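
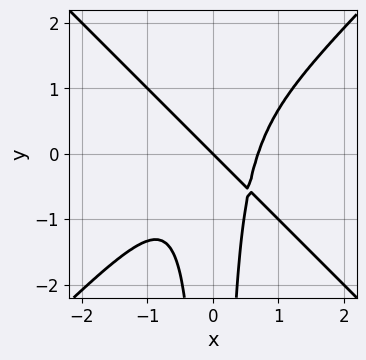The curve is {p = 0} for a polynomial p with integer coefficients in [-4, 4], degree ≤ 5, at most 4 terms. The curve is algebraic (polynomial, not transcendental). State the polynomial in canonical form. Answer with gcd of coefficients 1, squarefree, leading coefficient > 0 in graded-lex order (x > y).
First, deg p = 4.
Then, from the axis intercepts and sections: one x-axis crossing is at x = 0; one y-axis crossing is at y = 0.
Finally, together with the visible shape, these determine p as stated.

3*x^4 - 3*x^2*y^2 - x - y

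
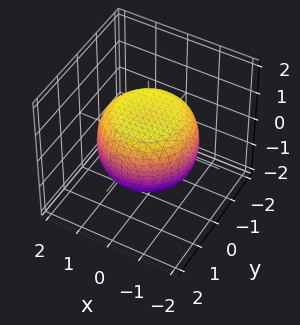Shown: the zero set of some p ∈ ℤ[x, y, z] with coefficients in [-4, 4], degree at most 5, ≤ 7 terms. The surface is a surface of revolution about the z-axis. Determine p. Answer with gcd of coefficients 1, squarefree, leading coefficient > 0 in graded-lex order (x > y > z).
(a) deg p = 4. No degree-3 surface has this shape.
(b) By symmetry, the z-axis is an axis of rotation, so x and y enter only as x² + y².
(c) Against the integer gridlines: the z-axis gridline crossings are at z ∈ {-1, 1}; a circular section at z = -1 has radius exactly 1.
(d) Assembling these constraints gives the stated polynomial.

x^4 + 2*x^2*y^2 + y^4 - x^2 - y^2 + 2*z^2 - 2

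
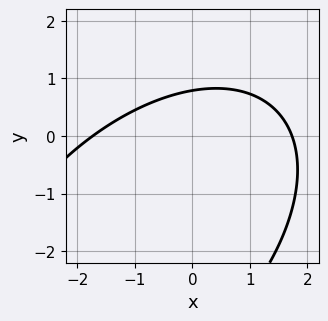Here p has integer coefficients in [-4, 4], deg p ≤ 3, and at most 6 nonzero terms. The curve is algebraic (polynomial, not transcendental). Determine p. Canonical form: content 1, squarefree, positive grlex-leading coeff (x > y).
First, deg p = 2. The shape is more complex than any degree-1 curve.
Finally, matching integer coefficients to the picture gives p.

x^2 - x*y + y^2 + 3*y - 3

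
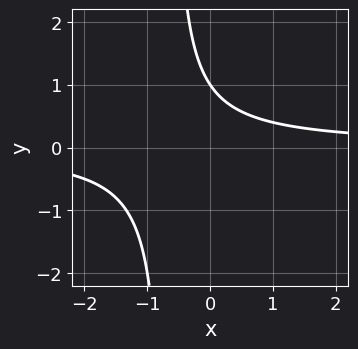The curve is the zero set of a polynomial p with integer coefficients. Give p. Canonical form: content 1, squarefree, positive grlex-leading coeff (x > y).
3*x*y + 2*y - 2

1. deg p = 2.
2. From the axis intercepts and sections: it misses every integer gridline on the x-axis; it crosses the y-axis at the gridline y = 1.
3. Matching integer coefficients to the picture gives p.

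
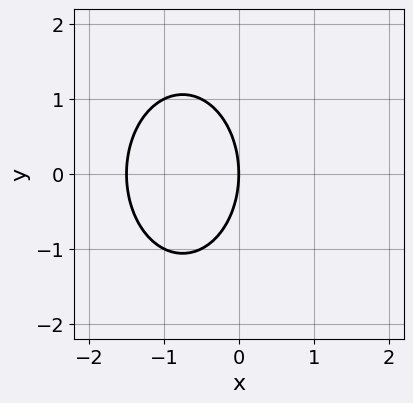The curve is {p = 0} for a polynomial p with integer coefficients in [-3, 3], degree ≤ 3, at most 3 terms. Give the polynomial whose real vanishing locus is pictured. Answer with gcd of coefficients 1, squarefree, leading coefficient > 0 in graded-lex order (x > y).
2*x^2 + y^2 + 3*x

The degree is 2 — no degree-1 curve has this shape.
Symmetries: it's symmetric under y → −y, forcing even powers of y.
Checking where it meets the axes: it crosses the y-axis at the gridline y = 0; it meets the x-axis at x = 0 (among the integer gridlines).
Putting this together gives p.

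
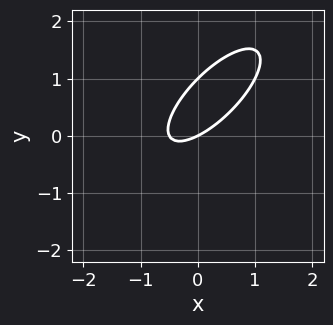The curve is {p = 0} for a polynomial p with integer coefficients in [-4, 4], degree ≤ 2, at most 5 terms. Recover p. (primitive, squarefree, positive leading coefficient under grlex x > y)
1. Degree: a generic line meets the curve in up to 2 points, so deg p = 2.
2. Against the integer gridlines: it meets the x-axis at x = 0 (among the integer gridlines); among the integer gridlines, it crosses the y-axis at y ∈ {0, 1}.
3. Assembling these constraints gives the stated polynomial.

2*x^2 - 3*x*y + 2*y^2 + x - 2*y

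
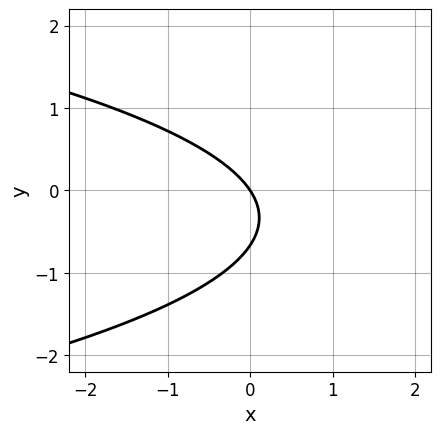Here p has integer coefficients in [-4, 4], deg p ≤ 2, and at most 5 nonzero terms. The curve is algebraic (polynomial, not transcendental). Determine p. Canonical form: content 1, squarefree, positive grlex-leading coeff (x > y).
1. Degree: no degree-1 curve has this shape, so deg p = 2.
2. Checking where it meets the axes: it crosses the y-axis at the gridline y = 0; it meets the x-axis at x = 0 (among the integer gridlines).
3. Together with the visible shape, these determine p as stated.

3*y^2 + 3*x + 2*y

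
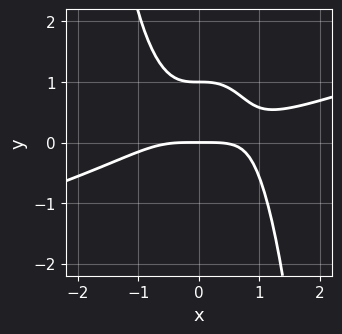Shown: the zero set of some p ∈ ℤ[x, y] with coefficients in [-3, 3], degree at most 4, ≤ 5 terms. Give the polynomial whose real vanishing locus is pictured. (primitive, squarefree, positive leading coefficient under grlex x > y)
x^4 - 3*x^3*y - 3*y^2 + 3*y

(a) deg p = 4.
(b) Against the integer gridlines: the y-axis gridline crossings are at y ∈ {0, 1}; it meets the x-axis at x = 0 (among the integer gridlines).
(c) Fitting integer coefficients to these (and the overall shape) gives p.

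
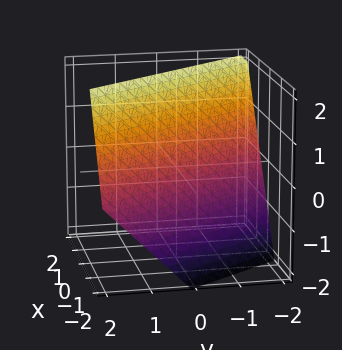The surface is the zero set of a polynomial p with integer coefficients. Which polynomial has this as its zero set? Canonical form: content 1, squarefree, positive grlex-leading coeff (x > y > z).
1. deg p = 1.
2. From the axis intercepts and sections: one z-axis crossing is at z = 1; one y-axis crossing is at y = -1.
3. These observations pin down the coefficients.

3*x + 2*y - 2*z + 2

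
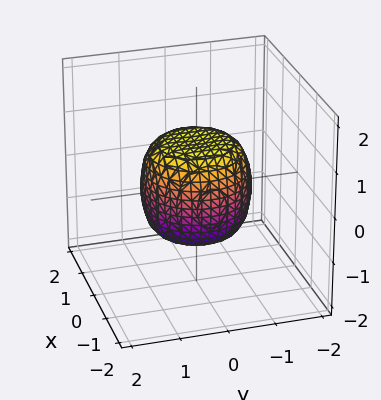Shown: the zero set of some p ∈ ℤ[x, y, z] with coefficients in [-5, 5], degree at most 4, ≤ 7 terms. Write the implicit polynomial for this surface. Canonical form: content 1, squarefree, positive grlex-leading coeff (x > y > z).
(a) deg p = 4. A generic line meets the surface in up to 4 points.
(b) Symmetries: rotational symmetry about the z-axis ⇒ p depends on x, y only through x² + y².
(c) Observable constraints: a circular section at z = -1 has radius between 0 and 1; among the integer gridlines, it crosses the z-axis at z ∈ {-1, 1}.
(d) Matching integer coefficients to the picture gives p.

2*x^4 + 4*x^2*y^2 + 2*y^4 - x^2 - y^2 + 2*z^2 - 2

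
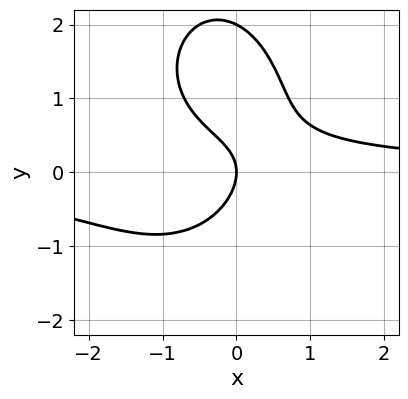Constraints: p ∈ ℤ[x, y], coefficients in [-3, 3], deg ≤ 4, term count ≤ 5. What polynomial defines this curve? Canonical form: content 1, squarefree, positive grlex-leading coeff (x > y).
First, deg p = 3.
Next, checking where it meets the axes: it crosses the x-axis at the gridline x = 0; the y-axis gridline crossings are at y ∈ {0, 2}.
Finally, fitting integer coefficients to these (and the overall shape) gives p.

2*x^2*y + y^3 + 2*x*y - 2*y^2 - 2*x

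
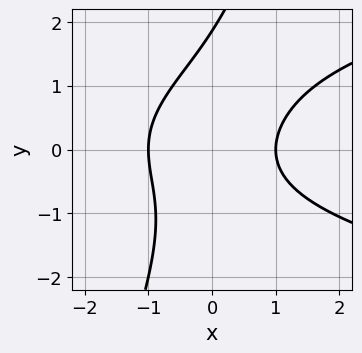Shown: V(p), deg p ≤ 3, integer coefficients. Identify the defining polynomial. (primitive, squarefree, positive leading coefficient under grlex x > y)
3*x*y^2 - y^3 - 3*x^2 + y^2 + 3

(a) deg p = 3. A generic line meets the curve in up to 3 points.
(b) Against the integer gridlines: among the integer gridlines, it crosses the x-axis at x ∈ {-1, 1}.
(c) These observations pin down the coefficients.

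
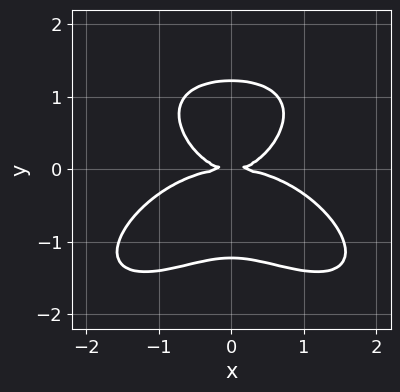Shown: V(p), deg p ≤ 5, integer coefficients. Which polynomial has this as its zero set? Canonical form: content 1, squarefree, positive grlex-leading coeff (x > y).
(a) Degree: the shape is more complex than any degree-3 curve, so deg p = 4.
(b) Symmetries: it's symmetric under x → −x, forcing even powers of x.
(c) Checking where it meets the axes: it crosses the x-axis at the gridline x = 0; one y-axis crossing is at y = 0.
(d) Assembling these constraints gives the stated polynomial.

x^4 + 2*y^4 + 2*x^2*y - 3*y^2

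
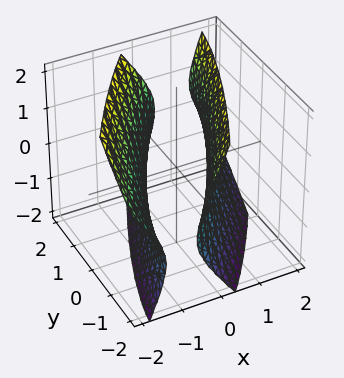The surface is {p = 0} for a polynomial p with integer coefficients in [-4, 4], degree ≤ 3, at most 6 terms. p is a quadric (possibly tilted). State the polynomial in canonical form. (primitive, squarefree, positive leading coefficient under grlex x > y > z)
There are 2 components. They look like related sheets of one shape, so recover p as a whole.
deg p = 2. A generic line meets the surface in up to 2 points.
From the visible intercepts: no z-intercept at any integer in the box.
The integer polynomial consistent with all of this is the stated p.

3*x^2 - 3*x*y + x*z + y^2 - z^2 - 2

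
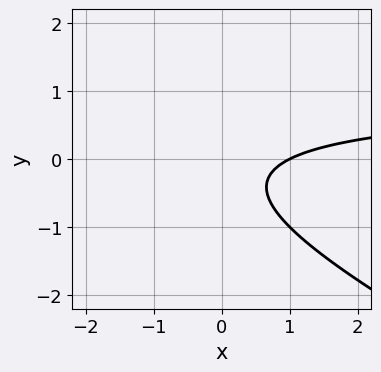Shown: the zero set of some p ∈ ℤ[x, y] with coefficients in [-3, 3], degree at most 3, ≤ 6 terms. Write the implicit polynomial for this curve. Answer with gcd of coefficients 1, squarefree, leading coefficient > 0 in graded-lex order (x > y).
x*y + 2*y^2 - x + y + 1

(a) deg p = 2. A generic line meets the curve in up to 2 points.
(b) Reading off the gridlines: one x-axis crossing is at x = 1; the curve avoids every integer y-axis point in the box.
(c) Assembling these constraints gives the stated polynomial.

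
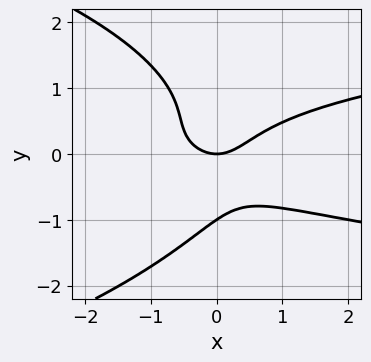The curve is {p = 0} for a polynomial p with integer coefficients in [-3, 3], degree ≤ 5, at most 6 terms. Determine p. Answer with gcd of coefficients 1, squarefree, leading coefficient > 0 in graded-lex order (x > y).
(a) Degree: the shape is more complex than any degree-3 curve, so deg p = 4.
(b) Reading off the gridlines: it crosses the x-axis at the gridline x = 0; among the integer gridlines, it crosses the y-axis at y ∈ {-1, 0}.
(c) Solving for integer coefficients yields p as stated.

y^4 + 2*x*y^2 - x^2 + y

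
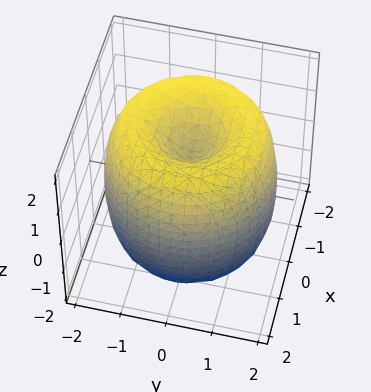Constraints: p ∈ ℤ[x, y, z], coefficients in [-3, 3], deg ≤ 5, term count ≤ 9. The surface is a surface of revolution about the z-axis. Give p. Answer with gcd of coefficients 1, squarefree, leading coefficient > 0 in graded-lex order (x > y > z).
x^4 + 2*x^2*y^2 + y^4 - 3*x^2 - 3*y^2 + z^2 - 1

(a) The degree is 4 — the shape is more complex than any degree-3 surface.
(b) Symmetries: rotational symmetry about the z-axis ⇒ p depends on x, y only through x² + y².
(c) Observable constraints: the z-axis gridline crossings are at z ∈ {-1, 1}; a circular section at z = 0 has radius between 1 and 2.
(d) Assembling these constraints gives the stated polynomial.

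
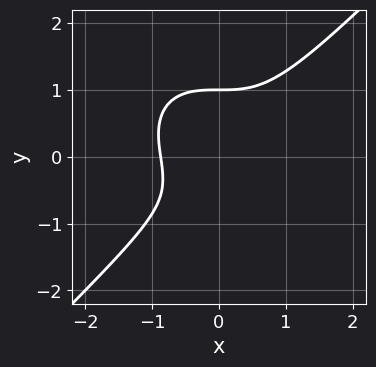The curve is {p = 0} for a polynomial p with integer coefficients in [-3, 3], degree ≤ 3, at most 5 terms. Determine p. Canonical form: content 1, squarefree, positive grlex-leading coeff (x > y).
3*x^3 - 3*y^3 + y + 2

(a) deg p = 3. A generic line meets the curve in up to 3 points.
(b) From the visible intercepts: one y-axis crossing is at y = 1.
(c) These observations pin down the coefficients.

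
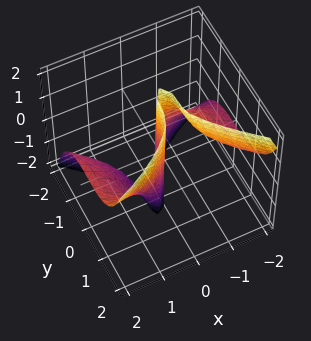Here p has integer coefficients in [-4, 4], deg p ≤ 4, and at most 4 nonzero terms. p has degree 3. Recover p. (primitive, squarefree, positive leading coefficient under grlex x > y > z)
The degree is 3 — the shape is more complex than any degree-2 surface.
Checking where it meets the axes: every point of the z-axis in the box is on the surface; one y-axis crossing is at y = 0; it crosses the x-axis at the gridline x = 0.
Fitting integer coefficients to these (and the overall shape) gives p.

x^3 - 3*x^2*z + 3*y^3 - 3*x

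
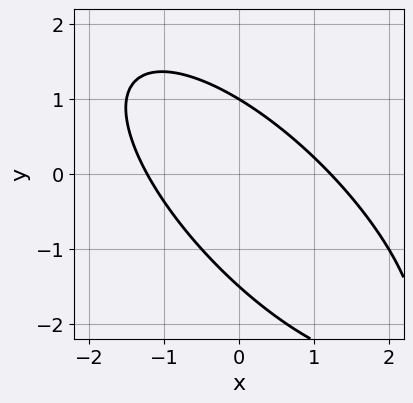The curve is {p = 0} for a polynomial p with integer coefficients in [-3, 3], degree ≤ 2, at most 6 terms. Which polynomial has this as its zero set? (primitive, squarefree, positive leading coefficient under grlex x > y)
2*x^2 + 3*x*y + 2*y^2 + y - 3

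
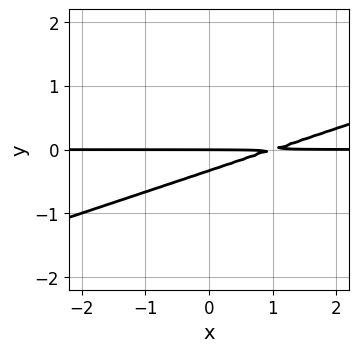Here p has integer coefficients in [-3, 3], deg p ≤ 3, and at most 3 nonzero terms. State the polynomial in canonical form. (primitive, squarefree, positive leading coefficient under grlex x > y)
x*y - 3*y^2 - y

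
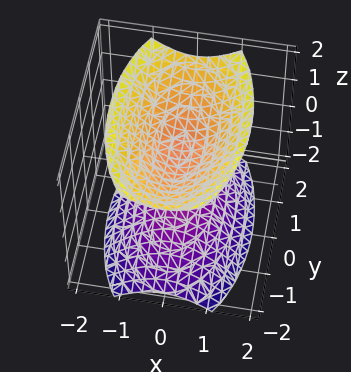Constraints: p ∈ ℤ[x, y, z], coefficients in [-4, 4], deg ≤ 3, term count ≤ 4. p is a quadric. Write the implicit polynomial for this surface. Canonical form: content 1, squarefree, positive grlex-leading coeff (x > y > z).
3*x^2 + y^2 - 2*z^2 + 1

First, there are 2 components. They look like related sheets of one shape, so recover p as a whole.
Next, the degree is 2 — two separate bowl-shaped sheets opening away from each other; a quadric.
Then, symmetries: mirror symmetry x ↦ −x ⇒ only even powers of x; the z ↦ −z reflection is a symmetry, so z appears only in even powers; mirror symmetry y ↦ −y ⇒ only even powers of y.
Then, from the axis intercepts and sections: no x-intercept at any integer in the box; the surface avoids every integer y-axis point in the box.
Finally, solving for integer coefficients yields p as stated.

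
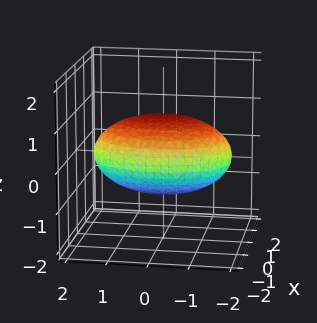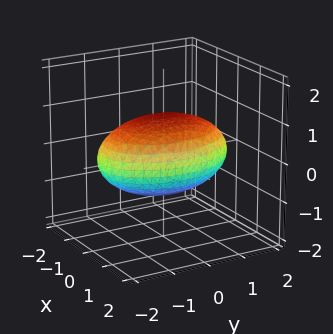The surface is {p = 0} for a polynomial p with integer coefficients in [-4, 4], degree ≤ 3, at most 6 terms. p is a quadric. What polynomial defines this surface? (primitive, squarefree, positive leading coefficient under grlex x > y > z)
2*x^2 + y^2 + 3*z^2 - 3

First, degree: bounded and convex; a quadric, so deg p = 2.
Next, symmetries: mirror symmetry x ↦ −x ⇒ only even powers of x; the z ↦ −z reflection is a symmetry, so z appears only in even powers; it's symmetric under y → −y, forcing even powers of y.
Then, checking where it meets the axes: the z-axis gridline crossings are at z ∈ {-1, 1}.
Finally, solving for integer coefficients yields p as stated.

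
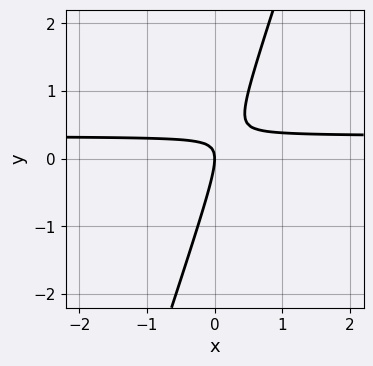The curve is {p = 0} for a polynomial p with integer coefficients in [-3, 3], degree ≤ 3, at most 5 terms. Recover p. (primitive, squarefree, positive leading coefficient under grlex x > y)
First, degree: a generic line meets the curve in up to 2 points, so deg p = 2.
Next, from the visible intercepts: one x-axis crossing is at x = 0; one y-axis crossing is at y = 0.
Finally, the integer polynomial consistent with all of this is the stated p.

3*x*y - y^2 - x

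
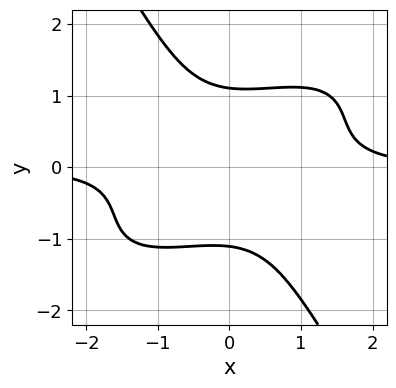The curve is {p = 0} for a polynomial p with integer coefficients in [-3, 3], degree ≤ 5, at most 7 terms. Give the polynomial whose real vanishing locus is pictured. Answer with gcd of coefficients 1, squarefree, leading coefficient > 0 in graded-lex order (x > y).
First, degree: the shape is more complex than any degree-3 curve, so deg p = 4.
Next, checking where it meets the axes: the curve avoids every integer x-axis point in the box.
Finally, together with the visible shape, these determine p as stated.

2*x^3*y - 3*x^2*y^2 + x*y^3 + 2*y^4 - 3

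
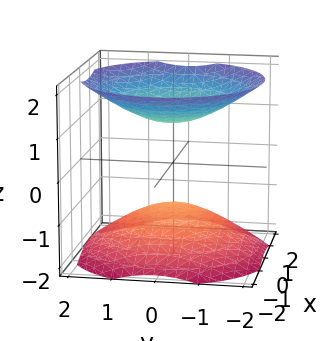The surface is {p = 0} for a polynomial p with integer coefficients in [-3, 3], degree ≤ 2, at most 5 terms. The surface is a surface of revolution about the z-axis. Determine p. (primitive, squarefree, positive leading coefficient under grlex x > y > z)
1. There are 2 components. They look like related sheets of one shape, so recover p as a whole.
2. The degree is 2 — no degree-1 surface has this shape.
3. Symmetries: the surface is invariant under rotation about z: p = q(x² + y², z).
4. From the axis intercepts and sections: the z-axis gridline crossings are at z ∈ {-1, 1}; the surface avoids every integer y-axis point in the box.
5. Fitting integer coefficients to these (and the overall shape) gives p.

2*x^2 + 2*y^2 - 3*z^2 + 3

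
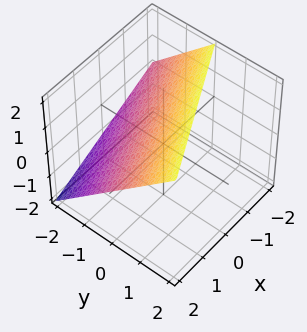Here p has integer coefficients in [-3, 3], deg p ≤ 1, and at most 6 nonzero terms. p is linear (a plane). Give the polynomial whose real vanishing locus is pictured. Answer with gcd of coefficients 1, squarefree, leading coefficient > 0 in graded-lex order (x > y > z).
x - 2*y + 2*z - 2

(a) Degree: every cross-section is a straight line — this is a plane, so deg p = 1.
(b) From the axis intercepts and sections: it crosses the y-axis at the gridline y = -1; one z-axis crossing is at z = 1; it meets the x-axis at x = 2 (among the integer gridlines).
(c) These observations pin down the coefficients.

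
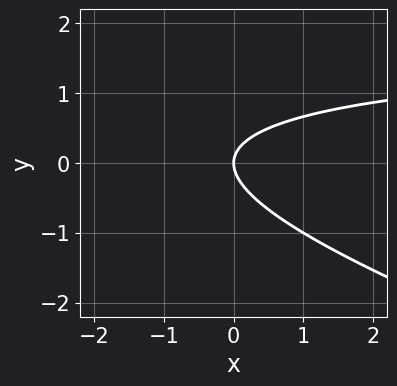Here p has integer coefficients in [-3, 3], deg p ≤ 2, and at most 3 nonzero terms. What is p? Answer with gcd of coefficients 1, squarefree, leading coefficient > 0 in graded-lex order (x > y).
Degree: the shape is more complex than any degree-1 curve, so deg p = 2.
Reading off the gridlines: it crosses the x-axis at the gridline x = 0; one y-axis crossing is at y = 0.
Assembling these constraints gives the stated polynomial.

x*y + 3*y^2 - 2*x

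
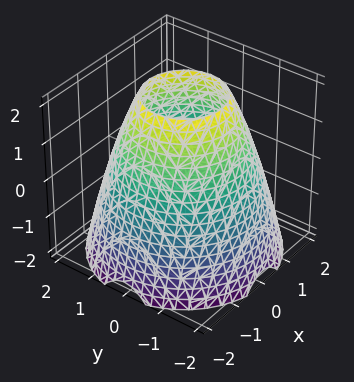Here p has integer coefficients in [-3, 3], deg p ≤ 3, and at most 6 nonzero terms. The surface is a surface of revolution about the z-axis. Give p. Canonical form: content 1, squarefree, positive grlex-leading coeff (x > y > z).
x^2 + y^2 + z - 3

deg p = 2.
Symmetries: the z-axis is an axis of rotation, so x and y enter only as x² + y².
Observable constraints: no z-intercept at any integer in the box; a circular section at z = 1 has radius between 1 and 2.
Putting this together gives p.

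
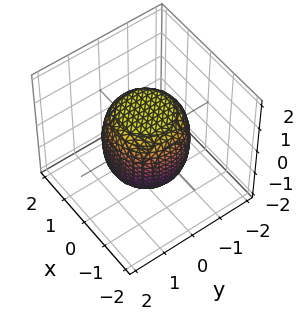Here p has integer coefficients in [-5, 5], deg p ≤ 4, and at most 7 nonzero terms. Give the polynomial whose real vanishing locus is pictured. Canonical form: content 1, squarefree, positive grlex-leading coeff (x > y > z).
2*x^4 + 4*x^2*y^2 + 2*y^4 - x^2 - y^2 + 2*z^2 - 3

1. The degree is 4 — a generic line meets the surface in up to 4 points.
2. Symmetries: every cross-section ⟂ z is a circle, so x, y appear only via x² + y².
3. From the axis intercepts and sections: a circular section at z = 1 has radius exactly 1.
4. Matching integer coefficients to the picture gives p.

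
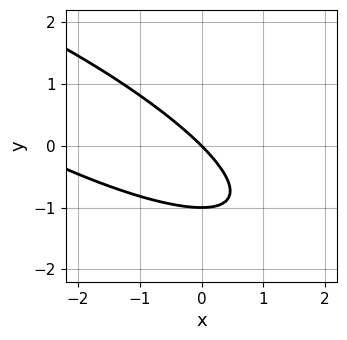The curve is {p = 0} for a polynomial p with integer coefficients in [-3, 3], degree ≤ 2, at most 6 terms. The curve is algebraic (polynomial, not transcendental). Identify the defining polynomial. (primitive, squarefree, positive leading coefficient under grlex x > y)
First, the degree is 2 — a generic line meets the curve in up to 2 points.
Next, against the integer gridlines: it crosses the x-axis at the gridline x = 0; among the integer gridlines, it crosses the y-axis at y ∈ {-1, 0}.
Finally, these observations pin down the coefficients.

x^2 + 3*x*y + 3*y^2 + 3*x + 3*y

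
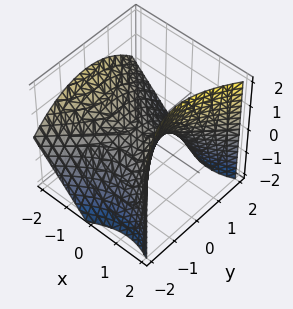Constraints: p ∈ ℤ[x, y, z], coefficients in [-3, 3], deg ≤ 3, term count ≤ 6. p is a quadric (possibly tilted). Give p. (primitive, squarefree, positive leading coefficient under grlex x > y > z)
x^2 + x*z - y^2 - 2*z

1. The degree is 2 — the shape is more complex than any degree-1 surface.
2. Observable constraints: one x-axis crossing is at x = 0; it meets the z-axis at z = 0 (among the integer gridlines).
3. Matching integer coefficients to the picture gives p.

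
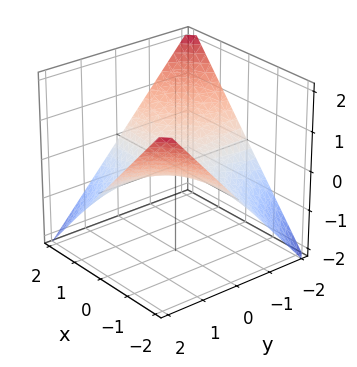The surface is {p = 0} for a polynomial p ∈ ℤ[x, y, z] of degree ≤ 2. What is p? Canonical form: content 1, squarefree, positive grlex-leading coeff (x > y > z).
1. The degree is 2 — a hyperbolic paraboloid; a quadric.
2. Observable constraints: the visible y-axis segment lies entirely on the surface; every point of the x-axis in the box is on the surface; it crosses the z-axis at the gridline z = 0.
3. Solving for integer coefficients yields p as stated.

x*y + 2*z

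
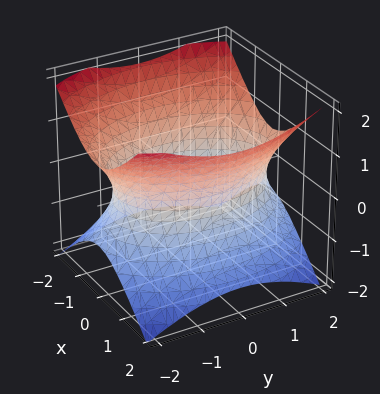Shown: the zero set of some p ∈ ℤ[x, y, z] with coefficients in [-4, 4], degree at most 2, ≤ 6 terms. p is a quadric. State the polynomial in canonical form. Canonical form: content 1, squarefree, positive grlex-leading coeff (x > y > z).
2*x^2 + y^2 - 2*z^2 - 3

Degree: one connected sheet with a waist; a quadric, so deg p = 2.
Symmetries: it's symmetric under x → −x, forcing even powers of x; mirror symmetry y ↦ −y ⇒ only even powers of y; the z ↦ −z reflection is a symmetry, so z appears only in even powers.
Observable constraints: the surface avoids every integer z-axis point in the box.
Putting this together gives p.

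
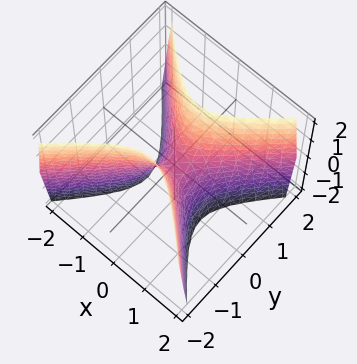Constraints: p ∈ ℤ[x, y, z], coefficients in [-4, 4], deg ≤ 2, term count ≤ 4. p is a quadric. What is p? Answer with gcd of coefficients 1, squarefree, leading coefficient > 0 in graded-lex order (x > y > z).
Degree: a hyperbolic paraboloid; a quadric, so deg p = 2.
Symmetries: the x ↦ −x reflection is a symmetry, so x appears only in even powers; the y ↦ −y reflection is a symmetry, so y appears only in even powers.
Observable constraints: one y-axis crossing is at y = 0; one z-axis crossing is at z = 0; it crosses the x-axis at the gridline x = 0.
Assembling these constraints gives the stated polynomial.

3*x^2 - 3*y^2 + z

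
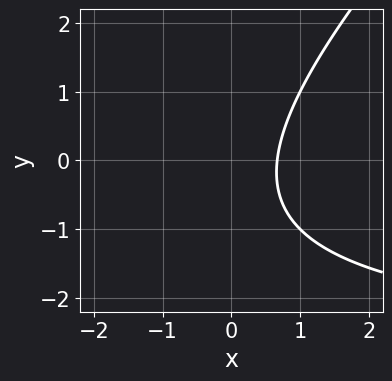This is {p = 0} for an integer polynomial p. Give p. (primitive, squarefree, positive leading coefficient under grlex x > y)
x*y - y^2 + 3*x - y - 2

Degree: a generic line meets the curve in up to 2 points, so deg p = 2.
Checking where it meets the axes: it misses every integer gridline on the y-axis.
Solving for integer coefficients yields p as stated.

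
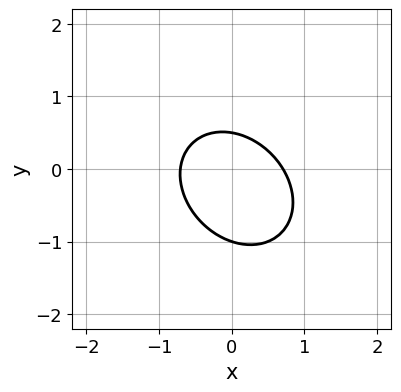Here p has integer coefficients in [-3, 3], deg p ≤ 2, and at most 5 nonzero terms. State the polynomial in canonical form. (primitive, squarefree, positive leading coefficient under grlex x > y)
2*x^2 + x*y + 2*y^2 + y - 1

(a) deg p = 2. No degree-1 curve has this shape.
(b) Checking where it meets the axes: it meets the y-axis at y = -1 (among the integer gridlines).
(c) The integer polynomial consistent with all of this is the stated p.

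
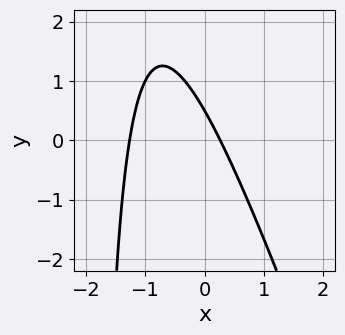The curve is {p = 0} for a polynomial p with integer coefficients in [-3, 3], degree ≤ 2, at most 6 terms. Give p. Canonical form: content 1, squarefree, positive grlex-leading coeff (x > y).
3*x^2 + x*y + 3*x + 2*y - 1

The degree is 2 — no degree-1 curve has this shape.
The integer polynomial consistent with all of this is the stated p.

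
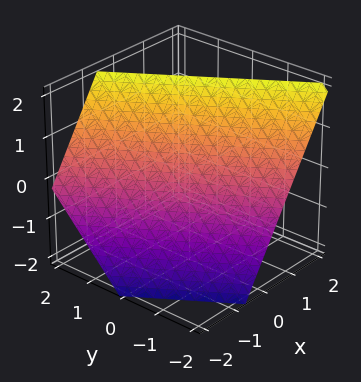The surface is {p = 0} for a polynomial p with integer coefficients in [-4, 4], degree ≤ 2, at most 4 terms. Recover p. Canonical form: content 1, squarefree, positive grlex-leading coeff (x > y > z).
3*x + 2*y - 2*z + 2

1. deg p = 1. Every cross-section is a straight line — this is a plane.
2. Checking where it meets the axes: one z-axis crossing is at z = 1; one y-axis crossing is at y = -1.
3. The integer polynomial consistent with all of this is the stated p.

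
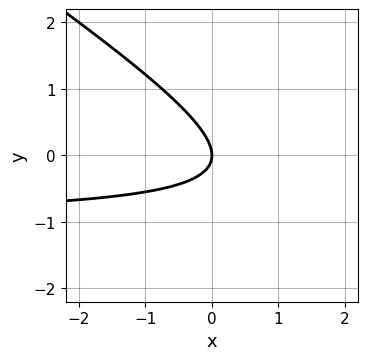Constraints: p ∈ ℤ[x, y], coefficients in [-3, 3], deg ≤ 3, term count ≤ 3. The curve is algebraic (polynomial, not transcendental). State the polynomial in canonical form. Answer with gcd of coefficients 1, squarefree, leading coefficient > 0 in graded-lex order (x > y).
2*x*y + 3*y^2 + 2*x

deg p = 2.
Against the integer gridlines: it meets the y-axis at y = 0 (among the integer gridlines); it crosses the x-axis at the gridline x = 0.
These observations pin down the coefficients.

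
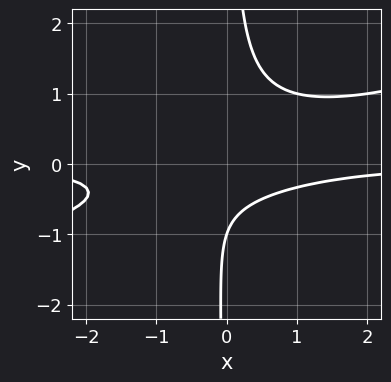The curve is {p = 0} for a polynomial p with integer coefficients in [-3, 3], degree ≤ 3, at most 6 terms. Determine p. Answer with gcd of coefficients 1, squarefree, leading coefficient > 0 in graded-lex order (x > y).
x^2*y - 3*x*y^2 + y + 1

1. The degree is 3 — a generic line meets the curve in up to 3 points.
2. Checking where it meets the axes: the curve avoids every integer x-axis point in the box; one y-axis crossing is at y = -1.
3. Solving for integer coefficients yields p as stated.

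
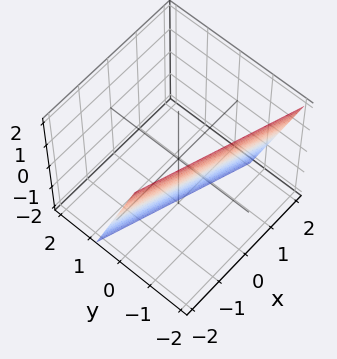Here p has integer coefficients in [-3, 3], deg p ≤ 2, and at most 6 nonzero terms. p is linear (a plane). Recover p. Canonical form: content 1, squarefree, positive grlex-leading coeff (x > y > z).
Degree: the surface is flat (a plane), so deg p = 1.
Observable constraints: one z-axis crossing is at z = -2; it crosses the x-axis at the gridline x = -2.
Matching integer coefficients to the picture gives p.

x + 3*y + z + 2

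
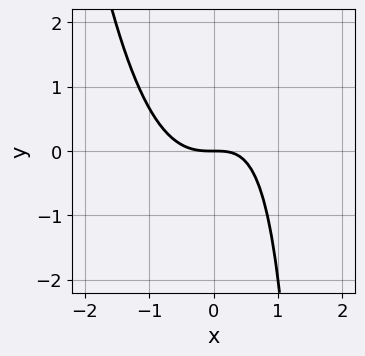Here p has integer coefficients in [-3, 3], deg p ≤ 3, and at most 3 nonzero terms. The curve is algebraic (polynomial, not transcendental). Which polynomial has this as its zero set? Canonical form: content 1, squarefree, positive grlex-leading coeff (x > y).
2*x^3 - x*y + 2*y

(a) The degree is 3 — a generic line meets the curve in up to 3 points.
(b) From the axis intercepts and sections: it meets the x-axis at x = 0 (among the integer gridlines); one y-axis crossing is at y = 0.
(c) These observations pin down the coefficients.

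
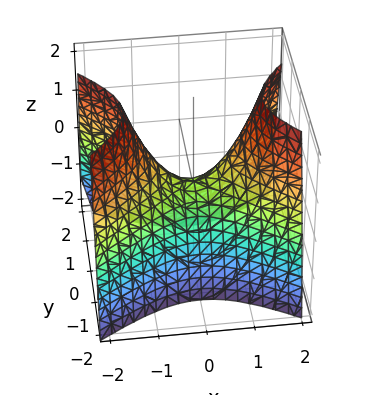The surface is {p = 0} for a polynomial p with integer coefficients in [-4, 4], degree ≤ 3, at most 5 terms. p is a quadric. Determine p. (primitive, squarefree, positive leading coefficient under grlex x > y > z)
2*x^2 - 3*y^2 - 2*z

(a) Degree: a hyperbolic paraboloid; a quadric, so deg p = 2.
(b) Symmetries: it's symmetric under y → −y, forcing even powers of y; mirror symmetry x ↦ −x ⇒ only even powers of x.
(c) Observable constraints: it meets the y-axis at y = 0 (among the integer gridlines); one x-axis crossing is at x = 0.
(d) Putting this together gives p.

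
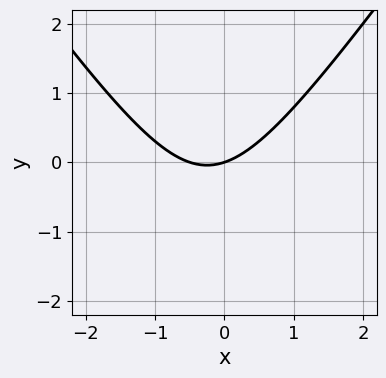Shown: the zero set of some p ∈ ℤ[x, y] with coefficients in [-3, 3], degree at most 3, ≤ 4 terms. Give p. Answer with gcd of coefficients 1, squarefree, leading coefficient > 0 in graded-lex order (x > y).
The degree is 2 — no degree-1 curve has this shape.
From the axis intercepts and sections: it meets the x-axis at x = 0 (among the integer gridlines); it meets the y-axis at y = 0 (among the integer gridlines).
Fitting integer coefficients to these (and the overall shape) gives p.

2*x^2 - y^2 + x - 3*y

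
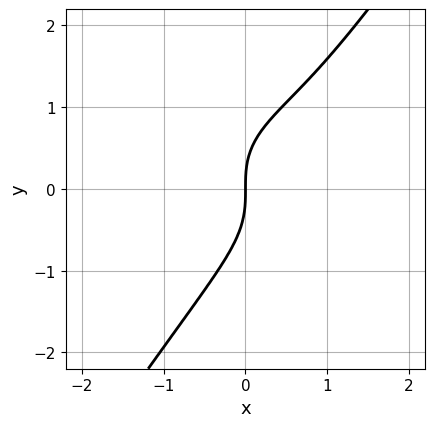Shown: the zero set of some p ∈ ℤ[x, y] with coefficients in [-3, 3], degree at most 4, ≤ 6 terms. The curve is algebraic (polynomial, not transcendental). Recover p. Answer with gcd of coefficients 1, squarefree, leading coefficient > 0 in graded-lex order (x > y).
2*x^3 + 2*x*y^2 - 2*y^3 - 2*x^2 + 3*x

The degree is 3 — a generic line meets the curve in up to 3 points.
Observable constraints: it meets the x-axis at x = 0 (among the integer gridlines); it meets the y-axis at y = 0 (among the integer gridlines).
Fitting integer coefficients to these (and the overall shape) gives p.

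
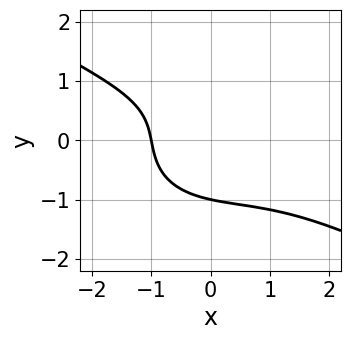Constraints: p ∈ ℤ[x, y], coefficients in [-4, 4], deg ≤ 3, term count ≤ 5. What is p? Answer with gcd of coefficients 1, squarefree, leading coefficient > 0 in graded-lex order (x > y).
Degree: a generic line meets the curve in up to 3 points, so deg p = 3.
From the axis intercepts and sections: it meets the x-axis at x = -1 (among the integer gridlines); it crosses the y-axis at the gridline y = -1.
Putting this together gives p.

x^3 + x^2*y + 3*y^3 + 2*x + 3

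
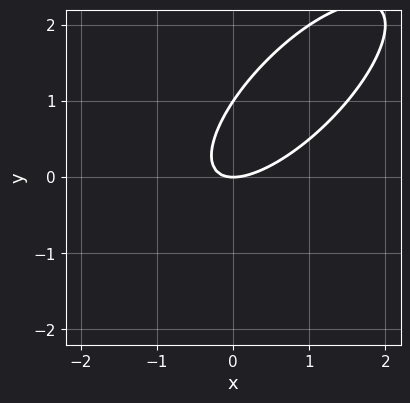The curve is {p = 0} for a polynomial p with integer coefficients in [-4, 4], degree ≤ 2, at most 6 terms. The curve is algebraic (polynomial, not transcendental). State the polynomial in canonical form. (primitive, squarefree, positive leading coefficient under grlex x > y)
2*x^2 - 3*x*y + 2*y^2 - 2*y

First, deg p = 2. The shape is more complex than any degree-1 curve.
Next, against the integer gridlines: it meets the x-axis at x = 0 (among the integer gridlines); among the integer gridlines, it crosses the y-axis at y ∈ {0, 1}.
Finally, assembling these constraints gives the stated polynomial.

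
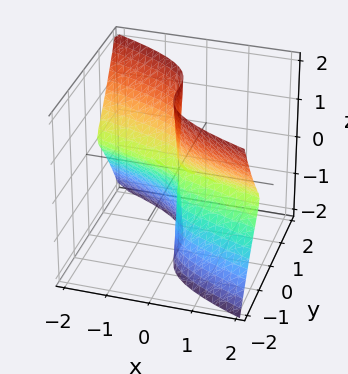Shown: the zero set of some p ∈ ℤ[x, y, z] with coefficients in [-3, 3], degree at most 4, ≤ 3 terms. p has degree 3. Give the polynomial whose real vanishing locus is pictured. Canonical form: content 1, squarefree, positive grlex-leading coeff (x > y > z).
x*y^2 + 2*x*z^2 + 3*y^3

First, deg p = 3. No degree-2 surface has this shape.
Next, reading off the gridlines: the visible z-axis segment lies entirely on the surface; the visible x-axis segment lies entirely on the surface; it meets the y-axis at y = 0 (among the integer gridlines).
Finally, assembling these constraints gives the stated polynomial.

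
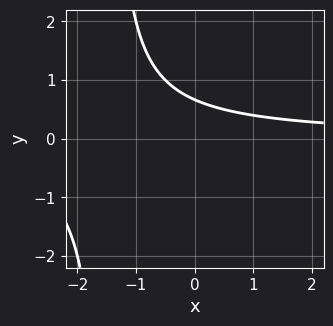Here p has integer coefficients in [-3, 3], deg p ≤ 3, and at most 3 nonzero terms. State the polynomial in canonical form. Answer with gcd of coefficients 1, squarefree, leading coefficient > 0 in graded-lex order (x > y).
2*x*y + 3*y - 2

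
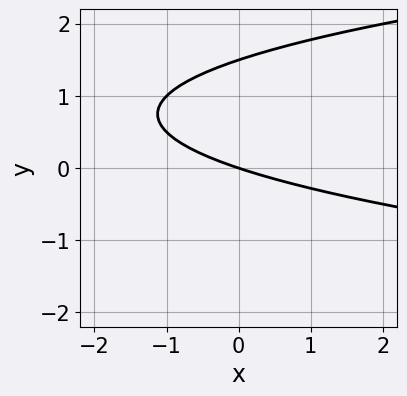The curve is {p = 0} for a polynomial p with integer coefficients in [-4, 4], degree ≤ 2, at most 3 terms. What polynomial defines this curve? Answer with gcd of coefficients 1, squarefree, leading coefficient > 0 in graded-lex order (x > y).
First, the degree is 2 — the shape is more complex than any degree-1 curve.
Then, from the axis intercepts and sections: one y-axis crossing is at y = 0; one x-axis crossing is at x = 0.
Finally, these observations pin down the coefficients.

2*y^2 - x - 3*y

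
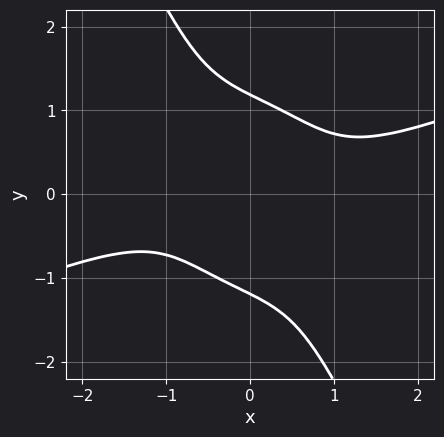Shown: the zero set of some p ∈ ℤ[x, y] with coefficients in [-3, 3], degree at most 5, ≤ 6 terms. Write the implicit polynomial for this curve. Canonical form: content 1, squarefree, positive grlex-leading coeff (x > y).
x^4 - 2*x^3*y - x^2*y^2 - 2*x*y^3 - y^4 + 2

(a) deg p = 4.
(b) From the visible intercepts: the curve avoids every integer x-axis point in the box.
(c) Together with the visible shape, these determine p as stated.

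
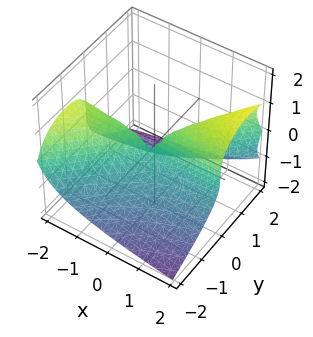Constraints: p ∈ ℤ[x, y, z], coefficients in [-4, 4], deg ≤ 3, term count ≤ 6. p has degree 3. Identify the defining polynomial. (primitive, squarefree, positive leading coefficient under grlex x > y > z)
2*z^3 - 2*x*y + 2*y^2 - y*z

1. deg p = 3. A generic line meets the surface in up to 3 points.
2. Reading off the gridlines: it meets the y-axis at y = 0 (among the integer gridlines); it meets the z-axis at z = 0 (among the integer gridlines).
3. Fitting integer coefficients to these (and the overall shape) gives p. Check: (1, 0, 0) on the x-axis lies on the surface, and p(1, 0, 0) = 0. ✓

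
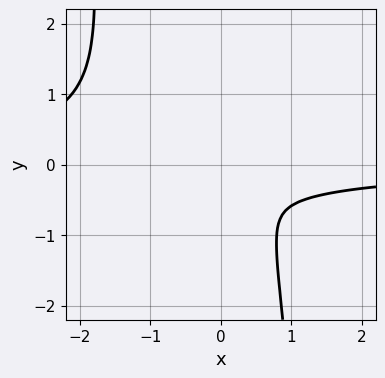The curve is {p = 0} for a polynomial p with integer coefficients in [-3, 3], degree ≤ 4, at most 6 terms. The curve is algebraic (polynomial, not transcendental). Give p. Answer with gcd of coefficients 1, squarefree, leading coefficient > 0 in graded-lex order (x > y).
2*x^3*y + 2*x^2*y + 2*x^2 + y^2

(a) deg p = 4. The shape is more complex than any degree-3 curve.
(b) The integer polynomial consistent with all of this is the stated p.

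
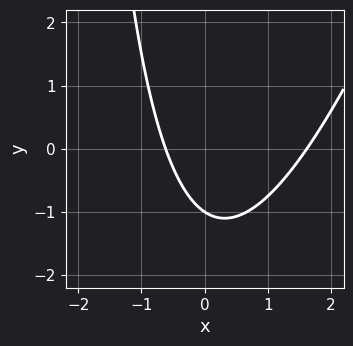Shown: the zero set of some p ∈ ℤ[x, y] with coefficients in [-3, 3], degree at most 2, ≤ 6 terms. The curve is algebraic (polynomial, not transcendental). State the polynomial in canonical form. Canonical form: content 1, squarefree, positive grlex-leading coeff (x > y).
First, the degree is 2 — the shape is more complex than any degree-1 curve.
Then, from the visible intercepts: one y-axis crossing is at y = -1.
Finally, fitting integer coefficients to these (and the overall shape) gives p.

3*x^2 - x*y - 3*x - 3*y - 3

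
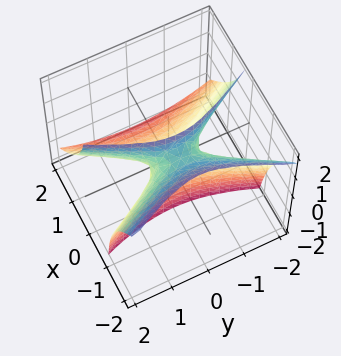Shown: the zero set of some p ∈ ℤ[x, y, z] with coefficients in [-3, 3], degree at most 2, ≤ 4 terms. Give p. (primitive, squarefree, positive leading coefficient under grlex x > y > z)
1. Degree: the shape is more complex than any degree-1 surface, so deg p = 2.
2. Against the integer gridlines: it meets the z-axis at z = 0 (among the integer gridlines); it crosses the x-axis at the gridline x = 0.
3. Assembling these constraints gives the stated polynomial.

3*x^2 + 3*x*z - y^2 + z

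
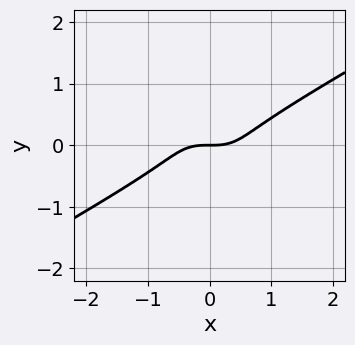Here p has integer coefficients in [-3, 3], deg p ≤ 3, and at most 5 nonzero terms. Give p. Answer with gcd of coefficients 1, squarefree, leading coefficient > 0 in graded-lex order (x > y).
1. The degree is 3 — no degree-2 curve has this shape.
2. Against the integer gridlines: it meets the y-axis at y = 0 (among the integer gridlines); it meets the x-axis at x = 0 (among the integer gridlines).
3. Matching integer coefficients to the picture gives p.

x^3 - 2*x*y^2 - 2*y^3 - y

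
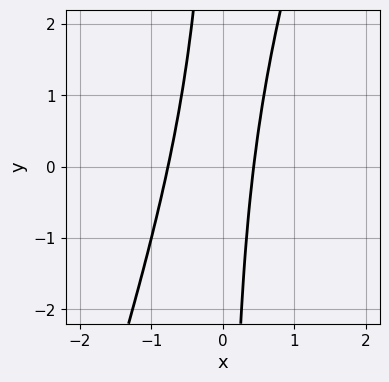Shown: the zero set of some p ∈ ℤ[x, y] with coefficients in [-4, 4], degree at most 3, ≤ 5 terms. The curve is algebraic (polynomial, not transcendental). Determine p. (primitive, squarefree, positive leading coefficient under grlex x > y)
3*x^2 - x*y + x - 1

1. Degree: no degree-1 curve has this shape, so deg p = 2.
2. Checking where it meets the axes: no y-intercept at any integer in the box.
3. Putting this together gives p.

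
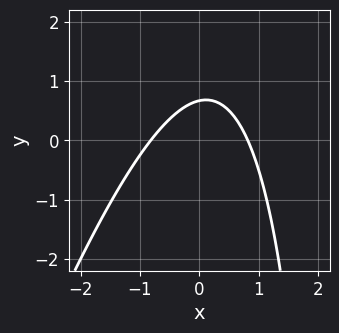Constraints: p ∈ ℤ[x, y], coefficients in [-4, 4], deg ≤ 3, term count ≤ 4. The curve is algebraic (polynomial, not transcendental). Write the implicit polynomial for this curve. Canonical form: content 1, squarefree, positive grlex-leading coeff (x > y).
(a) The degree is 2 — no degree-1 curve has this shape.
(b) Putting this together gives p.

3*x^2 - x*y + 3*y - 2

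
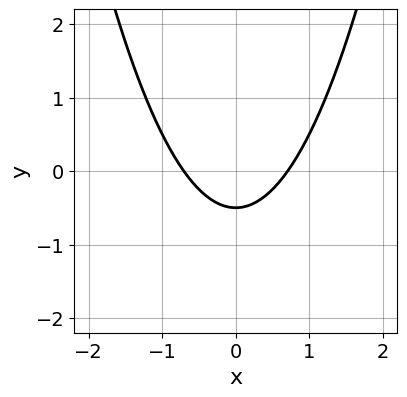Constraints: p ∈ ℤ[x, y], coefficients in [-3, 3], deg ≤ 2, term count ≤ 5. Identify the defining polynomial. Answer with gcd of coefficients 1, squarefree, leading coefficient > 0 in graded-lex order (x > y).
2*x^2 - 2*y - 1

1. The degree is 2 — no degree-1 curve has this shape.
2. Symmetries: the x ↦ −x reflection is a symmetry, so x appears only in even powers.
3. Solving for integer coefficients yields p as stated.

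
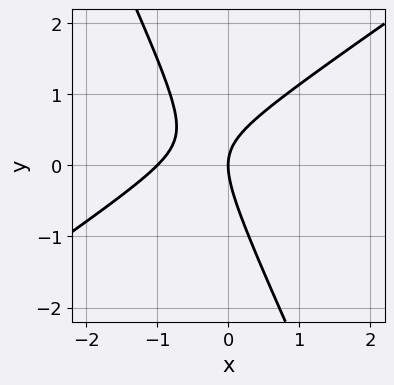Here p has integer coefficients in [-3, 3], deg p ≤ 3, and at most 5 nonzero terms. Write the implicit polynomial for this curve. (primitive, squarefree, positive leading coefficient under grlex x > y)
3*x^2 - 3*x*y - 2*y^2 + 3*x

(a) The degree is 2 — the shape is more complex than any degree-1 curve.
(b) Reading off the gridlines: among the integer gridlines, it crosses the x-axis at x ∈ {-1, 0}; it meets the y-axis at y = 0 (among the integer gridlines).
(c) Fitting integer coefficients to these (and the overall shape) gives p.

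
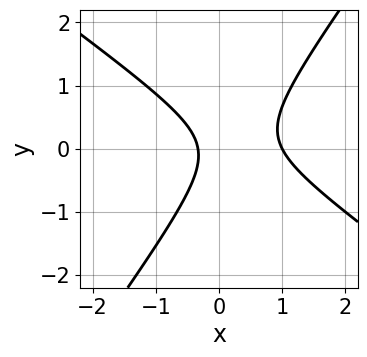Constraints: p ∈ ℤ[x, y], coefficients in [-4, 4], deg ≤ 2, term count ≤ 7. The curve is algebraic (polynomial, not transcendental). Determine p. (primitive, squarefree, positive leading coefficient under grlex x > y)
3*x^2 + 2*x*y - 3*y^2 - 2*x - 1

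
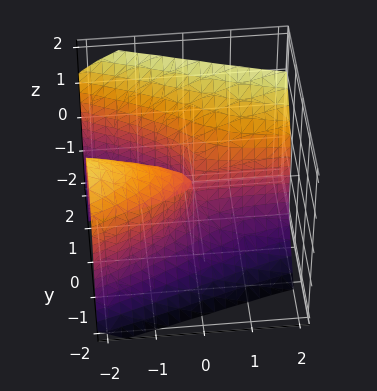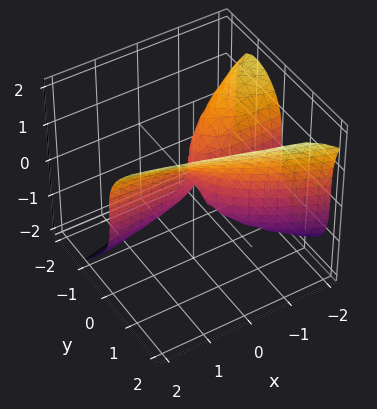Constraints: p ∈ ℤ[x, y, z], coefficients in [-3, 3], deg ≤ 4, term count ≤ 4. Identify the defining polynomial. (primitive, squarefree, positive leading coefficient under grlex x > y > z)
First, deg p = 3. A generic line meets the surface in up to 3 points.
Then, from the visible intercepts: the visible x-axis segment lies entirely on the surface; it crosses the y-axis at the gridline y = 0; it crosses the z-axis at the gridline z = 0.
Finally, matching integer coefficients to the picture gives p.

2*y^3 - z^3 + 3*x*y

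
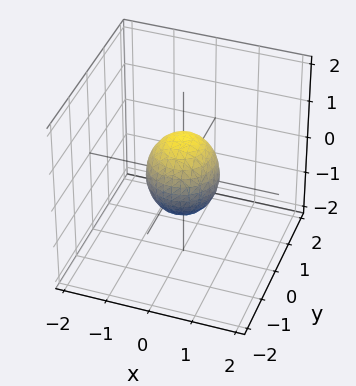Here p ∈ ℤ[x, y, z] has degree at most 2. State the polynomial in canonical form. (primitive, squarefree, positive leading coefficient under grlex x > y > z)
1. Degree: a closed, bounded, convex surface; a quadric, so deg p = 2.
2. Symmetries: it's symmetric under z → −z, forcing even powers of z; every cross-section ⟂ z is a circle, so x, y appear only via x² + y².
3. Checking where it meets the axes: the z-axis gridline crossings are at z ∈ {-1, 1}; a circular section at z = 0 has radius between 0 and 1.
4. Together with the visible shape, these determine p as stated.

3*x^2 + 3*y^2 + 2*z^2 - 2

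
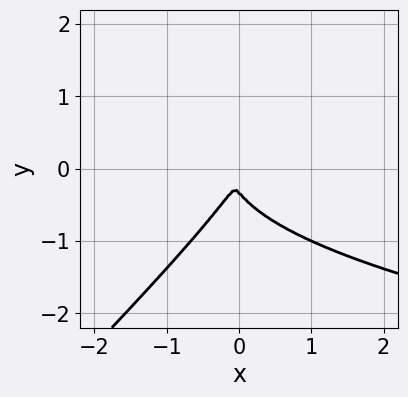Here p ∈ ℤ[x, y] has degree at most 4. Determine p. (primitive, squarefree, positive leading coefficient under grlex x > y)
1. The degree is 3 — a generic line meets the curve in up to 3 points.
2. Putting this together gives p.

3*x*y^2 - 3*y^3 - 3*x^2 + 2*x*y - y^2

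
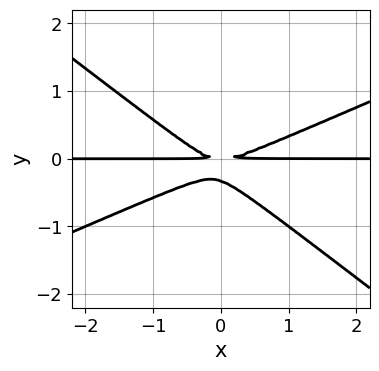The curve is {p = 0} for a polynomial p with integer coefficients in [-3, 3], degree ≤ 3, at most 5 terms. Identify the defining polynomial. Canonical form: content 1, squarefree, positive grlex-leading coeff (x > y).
x^2*y - x*y^2 - 3*y^3 - y^2

1. The degree is 3 — no degree-2 curve has this shape.
2. Against the integer gridlines: every point of the x-axis in the box is on the curve.
3. The integer polynomial consistent with all of this is the stated p.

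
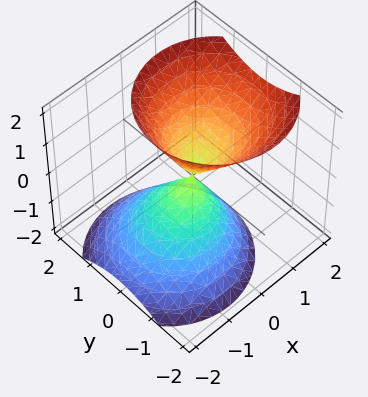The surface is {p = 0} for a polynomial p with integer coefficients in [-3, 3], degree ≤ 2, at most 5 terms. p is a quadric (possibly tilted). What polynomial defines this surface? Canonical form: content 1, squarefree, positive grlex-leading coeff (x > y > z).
3*x^2 - 2*x*z + 3*y^2 - 2*z^2

(a) I count 2 distinct pieces.
(b) Degree: a generic line meets the surface in up to 2 points, so deg p = 2.
(c) Observable constraints: one z-axis crossing is at z = 0; one y-axis crossing is at y = 0; it crosses the x-axis at the gridline x = 0.
(d) Solving for integer coefficients yields p as stated.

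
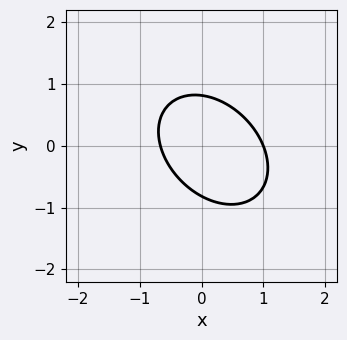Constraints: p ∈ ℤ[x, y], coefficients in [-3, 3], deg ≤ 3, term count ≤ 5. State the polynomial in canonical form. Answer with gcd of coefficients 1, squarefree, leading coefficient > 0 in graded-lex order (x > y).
3*x^2 + 2*x*y + 3*y^2 - x - 2

1. deg p = 2. The shape is more complex than any degree-1 curve.
2. From the axis intercepts and sections: one x-axis crossing is at x = 1.
3. Assembling these constraints gives the stated polynomial.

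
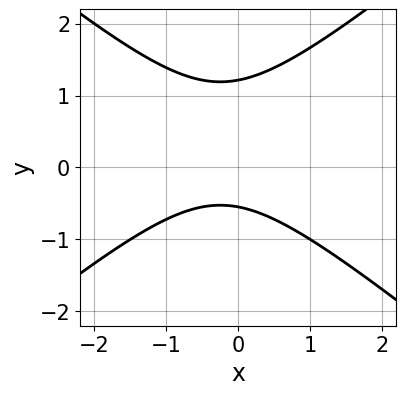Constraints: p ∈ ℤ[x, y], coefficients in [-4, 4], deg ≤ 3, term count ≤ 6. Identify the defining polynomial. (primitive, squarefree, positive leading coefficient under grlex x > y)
2*x^2 - 3*y^2 + x + 2*y + 2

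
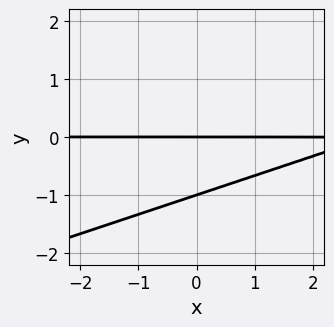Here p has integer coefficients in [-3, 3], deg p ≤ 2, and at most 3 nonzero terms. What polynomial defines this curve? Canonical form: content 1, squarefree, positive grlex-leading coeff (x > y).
x*y - 3*y^2 - 3*y

1. Degree: no degree-1 curve has this shape, so deg p = 2.
2. Checking where it meets the axes: every point of the x-axis in the box is on the curve; the y-axis gridline crossings are at y ∈ {-1, 0}.
3. Solving for integer coefficients yields p as stated.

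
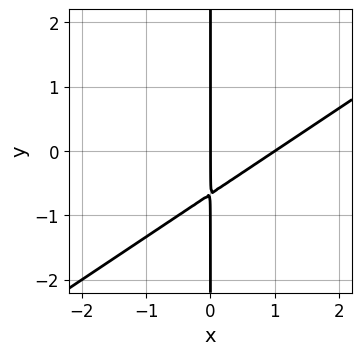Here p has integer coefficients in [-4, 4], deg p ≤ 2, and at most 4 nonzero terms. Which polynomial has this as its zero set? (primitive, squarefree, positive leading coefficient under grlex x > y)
1. deg p = 2.
2. From the visible intercepts: every point of the y-axis in the box is on the curve; the x-axis gridline crossings are at x ∈ {0, 1}.
3. Fitting integer coefficients to these (and the overall shape) gives p.

2*x^2 - 3*x*y - 2*x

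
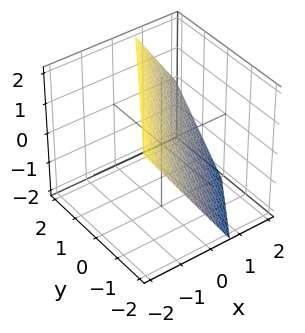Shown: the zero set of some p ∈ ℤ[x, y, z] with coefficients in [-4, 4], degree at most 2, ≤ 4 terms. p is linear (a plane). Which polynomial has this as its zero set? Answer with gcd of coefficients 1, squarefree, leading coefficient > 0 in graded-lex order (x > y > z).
deg p = 1.
From the visible intercepts: one y-axis crossing is at y = -1; it meets the z-axis at z = 1 (among the integer gridlines).
Solving for integer coefficients yields p as stated.

3*x - 2*y + 2*z - 2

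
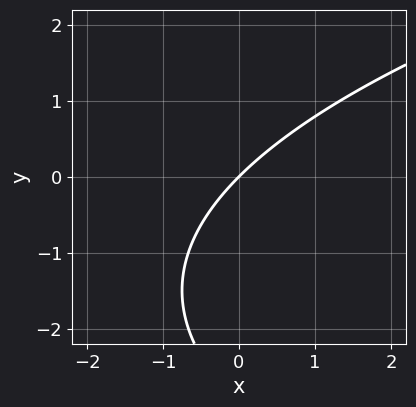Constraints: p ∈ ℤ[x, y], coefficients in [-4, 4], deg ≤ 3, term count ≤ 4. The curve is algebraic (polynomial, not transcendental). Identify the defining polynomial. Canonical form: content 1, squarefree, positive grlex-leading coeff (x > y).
y^2 - 3*x + 3*y

First, deg p = 2.
Then, checking where it meets the axes: it crosses the x-axis at the gridline x = 0; it crosses the y-axis at the gridline y = 0.
Finally, the integer polynomial consistent with all of this is the stated p.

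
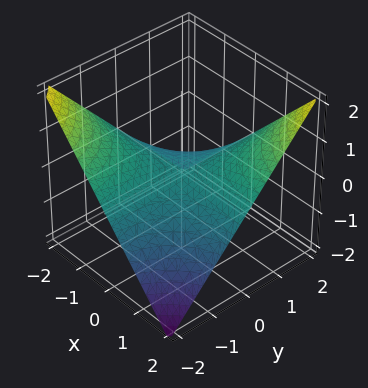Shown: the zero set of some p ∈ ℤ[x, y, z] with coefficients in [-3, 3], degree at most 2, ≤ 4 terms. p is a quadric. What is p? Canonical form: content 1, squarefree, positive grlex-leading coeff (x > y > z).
First, deg p = 2. A saddle surface; a quadric.
Next, observable constraints: every point of the x-axis in the box is on the surface; one z-axis crossing is at z = 0; the visible y-axis segment lies entirely on the surface.
Finally, solving for integer coefficients yields p as stated.

x*y - 2*z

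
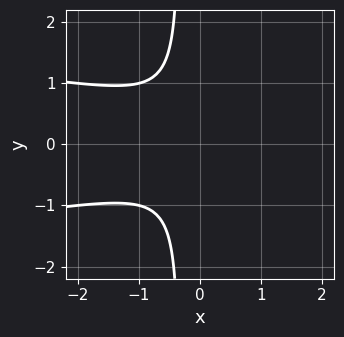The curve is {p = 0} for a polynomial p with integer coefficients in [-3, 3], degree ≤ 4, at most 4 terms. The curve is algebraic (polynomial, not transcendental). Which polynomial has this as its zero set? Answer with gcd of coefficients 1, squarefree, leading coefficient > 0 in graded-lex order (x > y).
3*x*y^2 + x^2 + y^2 + 1

First, deg p = 3. No degree-2 curve has this shape.
Next, symmetries: the y ↦ −y reflection is a symmetry, so y appears only in even powers.
Next, from the axis intercepts and sections: the curve avoids every integer x-axis point in the box; it misses every integer gridline on the y-axis.
Finally, putting this together gives p.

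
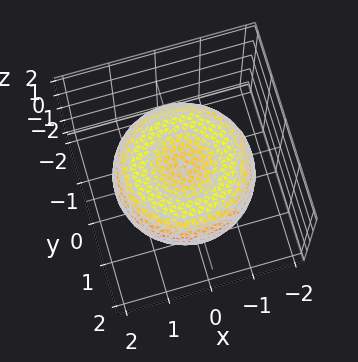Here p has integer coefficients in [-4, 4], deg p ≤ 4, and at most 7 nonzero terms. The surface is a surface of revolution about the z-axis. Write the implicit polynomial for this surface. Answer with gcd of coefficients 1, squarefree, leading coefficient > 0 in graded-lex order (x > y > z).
x^4 + 2*x^2*y^2 + y^4 - 2*x^2 - 2*y^2 + 3*z^2 - 1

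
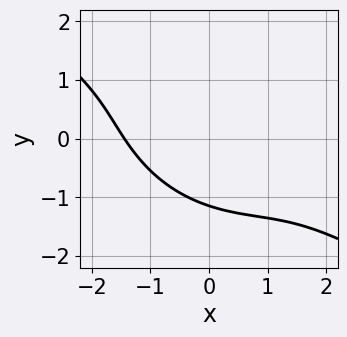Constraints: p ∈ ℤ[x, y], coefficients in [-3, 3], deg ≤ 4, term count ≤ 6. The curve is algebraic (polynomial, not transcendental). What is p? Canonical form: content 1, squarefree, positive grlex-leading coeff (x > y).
x^3 + 2*x^2*y + 2*x*y^2 + 2*y^3 + 3

First, the degree is 3 — the shape is more complex than any degree-2 curve.
Finally, matching integer coefficients to the picture gives p.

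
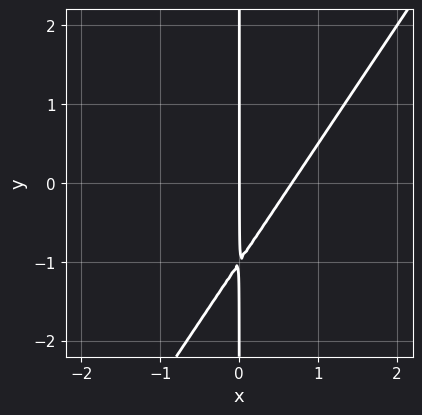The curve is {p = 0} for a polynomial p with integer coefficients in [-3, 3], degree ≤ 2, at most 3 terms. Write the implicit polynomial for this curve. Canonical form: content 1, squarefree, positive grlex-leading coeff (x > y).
1. Degree: a generic line meets the curve in up to 2 points, so deg p = 2.
2. Checking where it meets the axes: it crosses the x-axis at the gridline x = 0; every point of the y-axis in the box is on the curve.
3. Together with the visible shape, these determine p as stated.

3*x^2 - 2*x*y - 2*x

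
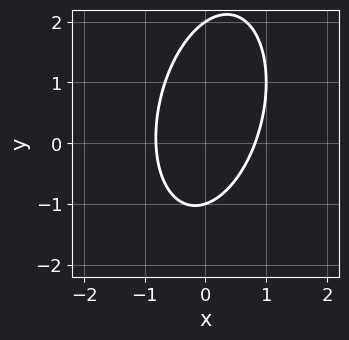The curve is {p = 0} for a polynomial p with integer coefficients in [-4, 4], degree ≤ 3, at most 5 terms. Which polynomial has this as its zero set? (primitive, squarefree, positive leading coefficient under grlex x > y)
3*x^2 - x*y + y^2 - y - 2

(a) The degree is 2 — a generic line meets the curve in up to 2 points.
(b) Checking where it meets the axes: the y-axis gridline crossings are at y ∈ {-1, 2}.
(c) Fitting integer coefficients to these (and the overall shape) gives p.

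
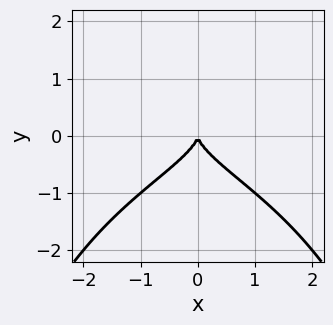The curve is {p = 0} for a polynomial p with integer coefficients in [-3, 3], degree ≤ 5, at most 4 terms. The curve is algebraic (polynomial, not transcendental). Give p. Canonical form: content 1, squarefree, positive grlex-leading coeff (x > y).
x^2*y^2 + 3*y^3 + 2*x^2

1. Degree: no degree-3 curve has this shape, so deg p = 4.
2. Symmetries: mirror symmetry x ↦ −x ⇒ only even powers of x.
3. Checking where it meets the axes: it meets the x-axis at x = 0 (among the integer gridlines); one y-axis crossing is at y = 0.
4. These observations pin down the coefficients.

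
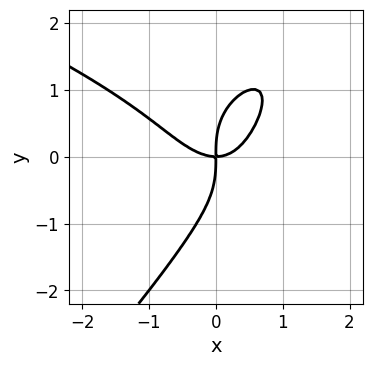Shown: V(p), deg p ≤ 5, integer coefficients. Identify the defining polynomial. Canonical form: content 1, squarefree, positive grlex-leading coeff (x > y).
x*y^3 - y^4 - 2*x^3 - x^2*y + 2*x*y

deg p = 4.
Reading off the gridlines: it meets the y-axis at y = 0 (among the integer gridlines); it crosses the x-axis at the gridline x = 0.
Together with the visible shape, these determine p as stated.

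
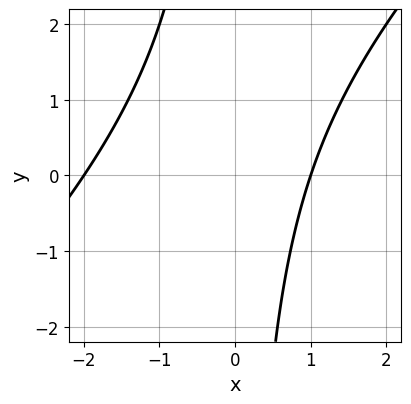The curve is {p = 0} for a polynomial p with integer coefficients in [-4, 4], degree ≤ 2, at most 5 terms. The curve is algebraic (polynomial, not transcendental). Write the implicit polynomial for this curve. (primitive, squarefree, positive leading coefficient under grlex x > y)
First, deg p = 2.
Next, from the axis intercepts and sections: no y-intercept at any integer in the box; the x-axis gridline crossings are at x ∈ {-2, 1}.
Finally, solving for integer coefficients yields p as stated.

x^2 - x*y + x - 2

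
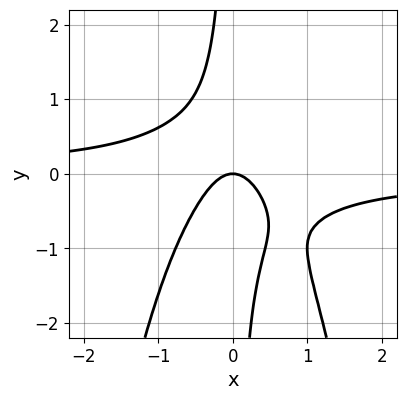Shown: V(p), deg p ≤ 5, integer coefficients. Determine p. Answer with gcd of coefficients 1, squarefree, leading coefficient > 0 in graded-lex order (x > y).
3*x^3*y + 2*x*y^2 + 2*x^2 + y

First, the degree is 4 — a generic line meets the curve in up to 4 points.
Then, observable constraints: it crosses the y-axis at the gridline y = 0; it crosses the x-axis at the gridline x = 0.
Finally, matching integer coefficients to the picture gives p.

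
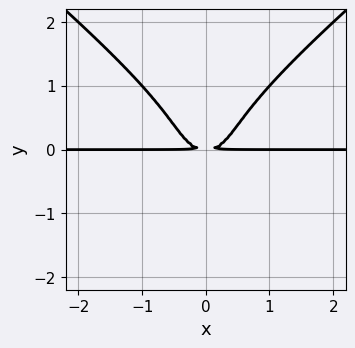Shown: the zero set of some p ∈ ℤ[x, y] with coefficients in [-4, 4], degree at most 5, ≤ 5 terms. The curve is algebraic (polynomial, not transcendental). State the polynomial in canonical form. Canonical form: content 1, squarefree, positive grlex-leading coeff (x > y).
2*x^2*y^2 - 3*y^4 + 3*x^2*y - 2*y^2

(a) Degree: a generic line meets the curve in up to 4 points, so deg p = 4.
(b) Symmetries: it's symmetric under x → −x, forcing even powers of x.
(c) From the axis intercepts and sections: every point of the x-axis in the box is on the curve.
(d) Matching integer coefficients to the picture gives p.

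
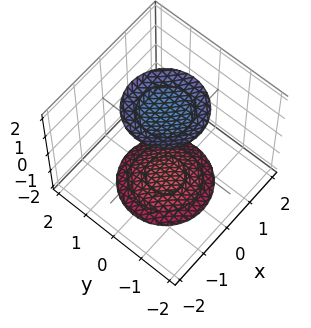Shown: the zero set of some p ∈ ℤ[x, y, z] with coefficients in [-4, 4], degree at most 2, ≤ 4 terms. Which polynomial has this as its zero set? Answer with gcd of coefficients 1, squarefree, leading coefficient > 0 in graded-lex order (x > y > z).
1. There are 2 components.
2. deg p = 2.
3. Symmetries: rotational symmetry about the z-axis ⇒ p depends on x, y only through x² + y².
4. Observable constraints: the surface avoids every integer y-axis point in the box; the surface avoids every integer x-axis point in the box; a circular section at z = 2 has radius exactly 1.
5. Matching integer coefficients to the picture gives p.

x^2 + y^2 - z^2 + 3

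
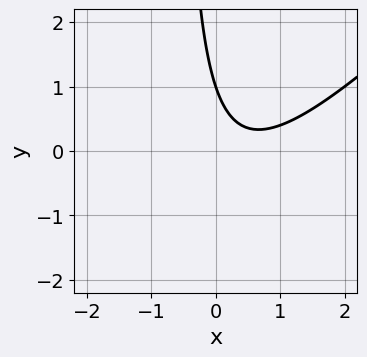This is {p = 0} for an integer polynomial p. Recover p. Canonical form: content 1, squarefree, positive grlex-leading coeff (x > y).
Degree: no degree-1 curve has this shape, so deg p = 2.
From the axis intercepts and sections: it crosses the y-axis at the gridline y = 1; it misses every integer gridline on the x-axis.
These observations pin down the coefficients.

3*x^2 - 3*x*y - 3*x - 2*y + 2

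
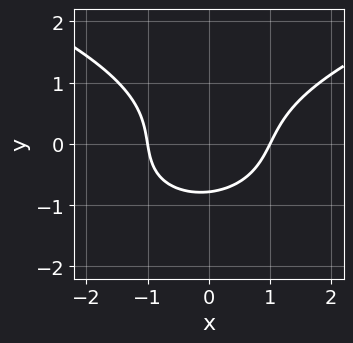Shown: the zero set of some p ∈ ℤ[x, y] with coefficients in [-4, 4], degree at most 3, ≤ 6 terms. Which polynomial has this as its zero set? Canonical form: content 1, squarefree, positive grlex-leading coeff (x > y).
3*y^3 - 3*x^2 + x*y + 2*y + 3

The degree is 3 — the shape is more complex than any degree-2 curve.
From the visible intercepts: among the integer gridlines, it crosses the x-axis at x ∈ {-1, 1}.
Assembling these constraints gives the stated polynomial.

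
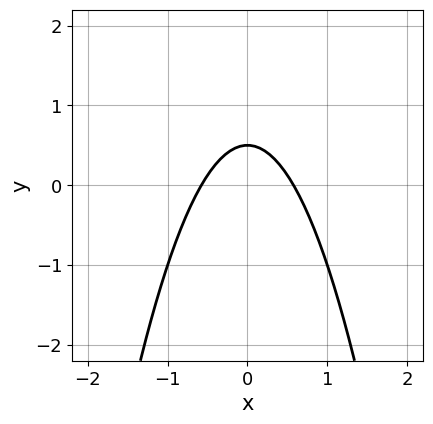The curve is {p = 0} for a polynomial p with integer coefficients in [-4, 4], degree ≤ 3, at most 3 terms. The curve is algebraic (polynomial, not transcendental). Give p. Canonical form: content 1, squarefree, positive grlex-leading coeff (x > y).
1. Degree: no degree-1 curve has this shape, so deg p = 2.
2. Symmetries: the x ↦ −x reflection is a symmetry, so x appears only in even powers.
3. Together with the visible shape, these determine p as stated.

3*x^2 + 2*y - 1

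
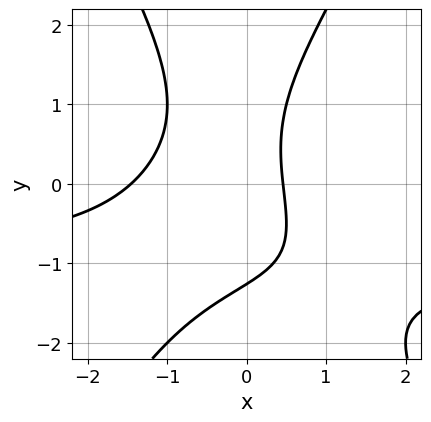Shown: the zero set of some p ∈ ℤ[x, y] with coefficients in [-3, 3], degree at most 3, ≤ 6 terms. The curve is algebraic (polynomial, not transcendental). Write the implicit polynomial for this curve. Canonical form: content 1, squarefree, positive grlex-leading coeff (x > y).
3*x^2*y - y^3 + 3*x^2 + 3*x - 2

Degree: the shape is more complex than any degree-2 curve, so deg p = 3.
Matching integer coefficients to the picture gives p.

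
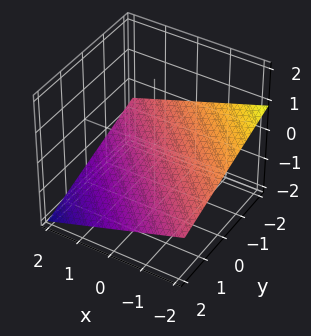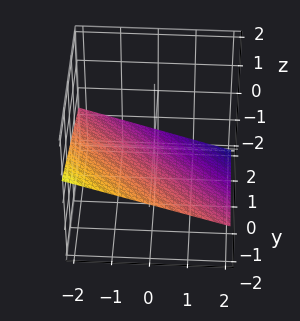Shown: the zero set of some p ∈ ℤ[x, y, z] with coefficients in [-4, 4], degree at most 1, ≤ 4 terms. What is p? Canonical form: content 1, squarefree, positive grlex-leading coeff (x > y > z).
x + y + 3*z + 2

deg p = 1. Every cross-section is a straight line — this is a plane.
Reading off the gridlines: one y-axis crossing is at y = -2; it crosses the x-axis at the gridline x = -2.
Solving for integer coefficients yields p as stated.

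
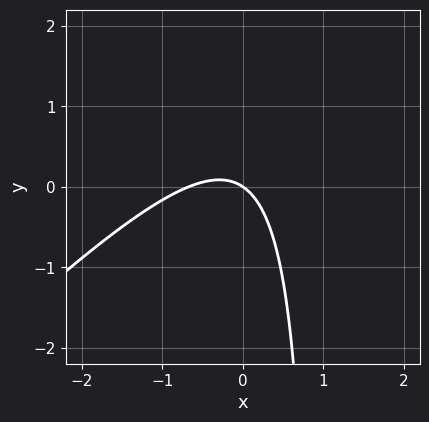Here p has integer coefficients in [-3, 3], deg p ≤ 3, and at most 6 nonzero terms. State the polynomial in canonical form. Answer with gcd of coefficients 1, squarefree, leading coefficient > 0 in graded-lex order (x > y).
deg p = 2. A generic line meets the curve in up to 2 points.
Reading off the gridlines: one x-axis crossing is at x = 0; one y-axis crossing is at y = 0.
The integer polynomial consistent with all of this is the stated p.

3*x^2 - 3*x*y + 2*x + 3*y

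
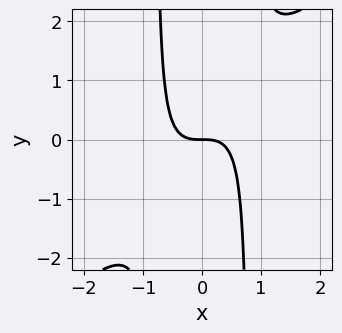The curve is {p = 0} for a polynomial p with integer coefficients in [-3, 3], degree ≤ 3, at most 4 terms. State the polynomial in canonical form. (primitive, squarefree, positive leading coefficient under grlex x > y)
deg p = 3. The shape is more complex than any degree-2 curve.
Reading off the gridlines: it crosses the x-axis at the gridline x = 0; one y-axis crossing is at y = 0.
Putting this together gives p.

3*x^3 - 3*x^2*y + 2*y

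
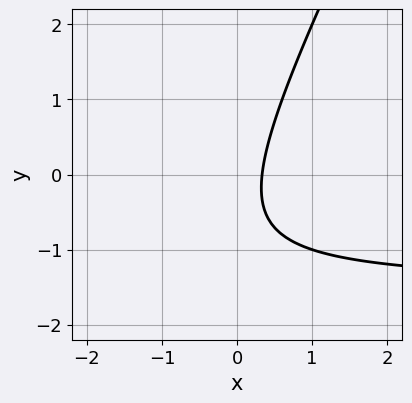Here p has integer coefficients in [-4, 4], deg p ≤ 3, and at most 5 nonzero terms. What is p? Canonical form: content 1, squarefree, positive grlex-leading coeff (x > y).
2*x*y - y^2 + 3*x - y - 1

First, the degree is 2 — the shape is more complex than any degree-1 curve.
Next, from the visible intercepts: no y-intercept at any integer in the box.
Finally, fitting integer coefficients to these (and the overall shape) gives p.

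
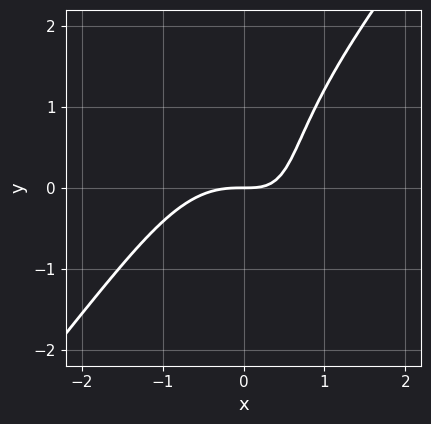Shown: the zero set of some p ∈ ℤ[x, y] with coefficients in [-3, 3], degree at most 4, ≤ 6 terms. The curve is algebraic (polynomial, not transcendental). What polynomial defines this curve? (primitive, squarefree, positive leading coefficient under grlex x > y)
3*x^3 - x^2*y - y^3 + 3*x*y - 3*y

First, degree: the shape is more complex than any degree-2 curve, so deg p = 3.
Then, observable constraints: it crosses the y-axis at the gridline y = 0; it crosses the x-axis at the gridline x = 0.
Finally, assembling these constraints gives the stated polynomial.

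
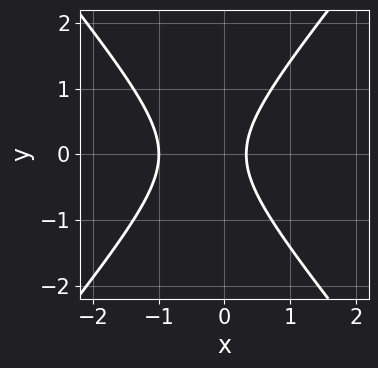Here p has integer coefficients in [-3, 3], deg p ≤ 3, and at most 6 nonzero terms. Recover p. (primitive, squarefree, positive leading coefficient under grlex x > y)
1. The degree is 2 — no degree-1 curve has this shape.
2. Symmetries: it's symmetric under y → −y, forcing even powers of y.
3. Observable constraints: it meets the x-axis at x = -1 (among the integer gridlines); it misses every integer gridline on the y-axis.
4. These observations pin down the coefficients.

3*x^2 - 2*y^2 + 2*x - 1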